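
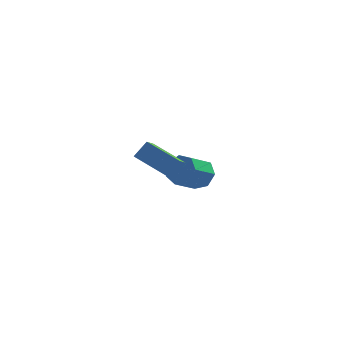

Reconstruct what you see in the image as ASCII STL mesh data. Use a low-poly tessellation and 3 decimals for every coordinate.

solid 
facet normal -0.798 0.475 0.373
outer loop
vertex -2.968 -2.796 3.626
vertex -2.319 -2.371 4.474
vertex -2.684 -1.726 2.871
endloop
endfacet
facet normal -0.565 -0.371 -0.738
outer loop
vertex -0.961 -2.749 2.066
vertex -2.968 -2.796 3.626
vertex -2.684 -1.726 2.871
endloop
endfacet
facet normal -0.798 0.474 0.372
outer loop
vertex -2.684 -1.726 2.871
vertex -2.319 -2.371 4.474
vertex -2.035 -1.3 3.72
endloop
endfacet
facet normal 0.212 0.799 -0.563
outer loop
vertex -2.035 -1.3 3.72
vertex -0.961 -2.749 2.066
vertex -2.684 -1.726 2.871
endloop
endfacet
facet normal -0.212 -0.799 0.563
outer loop
vertex -2.968 -2.796 3.626
vertex -0.596 -3.394 3.669
vertex -2.319 -2.371 4.474
endloop
endfacet
facet normal -0.565 -0.370 -0.738
outer loop
vertex -1.245 -3.82 2.82
vertex -2.968 -2.796 3.626
vertex -0.961 -2.749 2.066
endloop
endfacet
facet normal -0.212 -0.799 0.563
outer loop
vertex -1.245 -3.82 2.82
vertex -0.596 -3.394 3.669
vertex -2.968 -2.796 3.626
endloop
endfacet
facet normal 0.564 0.370 0.738
outer loop
vertex -2.319 -2.371 4.474
vertex -0.596 -3.394 3.669
vertex -2.035 -1.3 3.72
endloop
endfacet
facet normal 0.212 0.799 -0.563
outer loop
vertex -0.312 -2.324 2.914
vertex -0.961 -2.749 2.066
vertex -2.035 -1.3 3.72
endloop
endfacet
facet normal 0.565 0.370 0.737
outer loop
vertex -2.035 -1.3 3.72
vertex -0.596 -3.394 3.669
vertex -0.312 -2.324 2.914
endloop
endfacet
facet normal 0.798 -0.474 -0.373
outer loop
vertex -0.312 -2.324 2.914
vertex -1.245 -3.82 2.82
vertex -0.961 -2.749 2.066
endloop
endfacet
facet normal 0.798 -0.474 -0.372
outer loop
vertex -0.596 -3.394 3.669
vertex -1.245 -3.82 2.82
vertex -0.312 -2.324 2.914
endloop
endfacet
facet normal 0.590 0.593 -0.547
outer loop
vertex 1.126 3.866 -1.634
vertex 0.284 4.397 -1.966
vertex 0.882 4.58 -1.123
endloop
endfacet
facet normal 0.762 -0.184 0.621
outer loop
vertex 1.126 3.866 -1.634
vertex 0.882 4.58 -1.123
vertex 0.059 2.792 -0.642
endloop
endfacet
facet normal 0.762 -0.184 0.621
outer loop
vertex 0.059 2.792 -0.642
vertex 0.882 4.58 -1.123
vertex -0.185 3.506 -0.131
endloop
endfacet
facet normal -0.590 -0.594 0.548
outer loop
vertex 0.059 2.792 -0.642
vertex -0.185 3.506 -0.131
vertex -0.784 3.323 -0.974
endloop
endfacet
facet normal 0.590 0.594 -0.547
outer loop
vertex 0.882 4.58 -1.123
vertex 0.284 4.397 -1.966
vertex 0.187 5.156 -1.247
endloop
endfacet
facet normal 0.266 0.498 0.825
outer loop
vertex 0.882 4.58 -1.123
vertex 0.187 5.156 -1.247
vertex -0.185 3.506 -0.131
endloop
endfacet
facet normal 0.266 0.498 0.825
outer loop
vertex -0.185 3.506 -0.131
vertex 0.187 5.156 -1.247
vertex -0.88 4.082 -0.255
endloop
endfacet
facet normal -0.590 -0.594 0.548
outer loop
vertex -0.185 3.506 -0.131
vertex -0.88 4.082 -0.255
vertex -0.784 3.323 -0.974
endloop
endfacet
facet normal 0.590 0.594 -0.547
outer loop
vertex 0.187 5.156 -1.247
vertex 0.284 4.397 -1.966
vertex -0.435 5.161 -1.912
endloop
endfacet
facet normal -0.430 0.805 0.409
outer loop
vertex 0.187 5.156 -1.247
vertex -0.435 5.161 -1.912
vertex -0.88 4.082 -0.255
endloop
endfacet
facet normal -0.431 0.805 0.408
outer loop
vertex -0.88 4.082 -0.255
vertex -0.435 5.161 -1.912
vertex -1.502 4.087 -0.921
endloop
endfacet
facet normal -0.591 -0.593 0.547
outer loop
vertex -0.88 4.082 -0.255
vertex -1.502 4.087 -0.921
vertex -0.784 3.323 -0.974
endloop
endfacet
facet normal 0.590 0.594 -0.548
outer loop
vertex -0.435 5.161 -1.912
vertex 0.284 4.397 -1.966
vertex -0.516 4.59 -2.618
endloop
endfacet
facet normal -0.803 0.505 -0.317
outer loop
vertex -0.435 5.161 -1.912
vertex -0.516 4.59 -2.618
vertex -1.502 4.087 -0.921
endloop
endfacet
facet normal -0.803 0.506 -0.316
outer loop
vertex -1.502 4.087 -0.921
vertex -0.516 4.59 -2.618
vertex -1.584 3.516 -1.626
endloop
endfacet
facet normal -0.590 -0.593 0.549
outer loop
vertex -1.502 4.087 -0.921
vertex -1.584 3.516 -1.626
vertex -0.784 3.323 -0.974
endloop
endfacet
facet normal 0.590 0.594 -0.548
outer loop
vertex -0.516 4.59 -2.618
vertex 0.284 4.397 -1.966
vertex 0.005 3.874 -2.833
endloop
endfacet
facet normal -0.570 -0.174 -0.803
outer loop
vertex -0.516 4.59 -2.618
vertex 0.005 3.874 -2.833
vertex -1.584 3.516 -1.626
endloop
endfacet
facet normal -0.570 -0.174 -0.803
outer loop
vertex -1.584 3.516 -1.626
vertex 0.005 3.874 -2.833
vertex -1.063 2.8 -1.841
endloop
endfacet
facet normal -0.590 -0.594 0.548
outer loop
vertex -1.584 3.516 -1.626
vertex -1.063 2.8 -1.841
vertex -0.784 3.323 -0.974
endloop
endfacet
facet normal 0.590 0.593 -0.548
outer loop
vertex 0.005 3.874 -2.833
vertex 0.284 4.397 -1.966
vertex 0.736 3.552 -2.394
endloop
endfacet
facet normal 0.092 -0.724 -0.684
outer loop
vertex 0.005 3.874 -2.833
vertex 0.736 3.552 -2.394
vertex -1.063 2.8 -1.841
endloop
endfacet
facet normal 0.092 -0.723 -0.685
outer loop
vertex -1.063 2.8 -1.841
vertex 0.736 3.552 -2.394
vertex -0.331 2.478 -1.403
endloop
endfacet
facet normal -0.589 -0.594 0.548
outer loop
vertex -1.063 2.8 -1.841
vertex -0.331 2.478 -1.403
vertex -0.784 3.323 -0.974
endloop
endfacet
facet normal 0.590 0.593 -0.548
outer loop
vertex 0.736 3.552 -2.394
vertex 0.284 4.397 -1.966
vertex 1.126 3.866 -1.634
endloop
endfacet
facet normal 0.685 -0.727 -0.051
outer loop
vertex 0.736 3.552 -2.394
vertex 1.126 3.866 -1.634
vertex -0.331 2.478 -1.403
endloop
endfacet
facet normal 0.685 -0.727 -0.051
outer loop
vertex -0.331 2.478 -1.403
vertex 1.126 3.866 -1.634
vertex 0.059 2.792 -0.642
endloop
endfacet
facet normal -0.590 -0.594 0.547
outer loop
vertex -0.331 2.478 -1.403
vertex 0.059 2.792 -0.642
vertex -0.784 3.323 -0.974
endloop
endfacet

endsolid


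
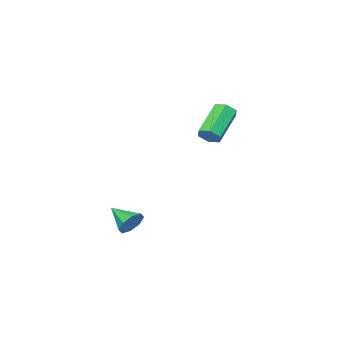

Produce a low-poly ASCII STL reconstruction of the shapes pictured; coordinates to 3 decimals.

solid 
facet normal 0.767 0.246 -0.592
outer loop
vertex -2.219 -2.621 3.246
vertex -2.5 -2.961 2.741
vertex -2.641 -2.312 2.828
endloop
endfacet
facet normal 0.120 0.852 0.509
outer loop
vertex -2.219 -2.621 3.246
vertex -2.641 -2.312 2.828
vertex -3.9 -3.159 4.543
endloop
endfacet
facet normal 0.120 0.852 0.509
outer loop
vertex -3.9 -3.159 4.543
vertex -2.641 -2.312 2.828
vertex -4.321 -2.85 4.125
endloop
endfacet
facet normal -0.768 -0.245 0.592
outer loop
vertex -3.9 -3.159 4.543
vertex -4.321 -2.85 4.125
vertex -4.18 -3.499 4.039
endloop
endfacet
facet normal 0.767 0.246 -0.592
outer loop
vertex -2.641 -2.312 2.828
vertex -2.5 -2.961 2.741
vertex -2.922 -2.651 2.323
endloop
endfacet
facet normal -0.485 0.827 -0.285
outer loop
vertex -2.641 -2.312 2.828
vertex -2.922 -2.651 2.323
vertex -4.321 -2.85 4.125
endloop
endfacet
facet normal -0.485 0.827 -0.285
outer loop
vertex -4.321 -2.85 4.125
vertex -2.922 -2.651 2.323
vertex -4.602 -3.189 3.62
endloop
endfacet
facet normal -0.768 -0.245 0.592
outer loop
vertex -4.321 -2.85 4.125
vertex -4.602 -3.189 3.62
vertex -4.18 -3.499 4.039
endloop
endfacet
facet normal 0.767 0.246 -0.592
outer loop
vertex -2.922 -2.651 2.323
vertex -2.5 -2.961 2.741
vertex -2.78 -3.301 2.237
endloop
endfacet
facet normal -0.605 -0.027 -0.795
outer loop
vertex -2.922 -2.651 2.323
vertex -2.78 -3.301 2.237
vertex -4.602 -3.189 3.62
endloop
endfacet
facet normal -0.605 -0.026 -0.795
outer loop
vertex -4.602 -3.189 3.62
vertex -2.78 -3.301 2.237
vertex -4.461 -3.839 3.534
endloop
endfacet
facet normal -0.768 -0.245 0.592
outer loop
vertex -4.602 -3.189 3.62
vertex -4.461 -3.839 3.534
vertex -4.18 -3.499 4.039
endloop
endfacet
facet normal 0.768 0.245 -0.592
outer loop
vertex -2.78 -3.301 2.237
vertex -2.5 -2.961 2.741
vertex -2.359 -3.61 2.655
endloop
endfacet
facet normal -0.120 -0.852 -0.509
outer loop
vertex -2.78 -3.301 2.237
vertex -2.359 -3.61 2.655
vertex -4.461 -3.839 3.534
endloop
endfacet
facet normal -0.120 -0.852 -0.509
outer loop
vertex -4.461 -3.839 3.534
vertex -2.359 -3.61 2.655
vertex -4.039 -4.148 3.952
endloop
endfacet
facet normal -0.767 -0.246 0.592
outer loop
vertex -4.461 -3.839 3.534
vertex -4.039 -4.148 3.952
vertex -4.18 -3.499 4.039
endloop
endfacet
facet normal 0.768 0.245 -0.592
outer loop
vertex -2.359 -3.61 2.655
vertex -2.5 -2.961 2.741
vertex -2.078 -3.271 3.16
endloop
endfacet
facet normal 0.485 -0.827 0.285
outer loop
vertex -2.359 -3.61 2.655
vertex -2.078 -3.271 3.16
vertex -4.039 -4.148 3.952
endloop
endfacet
facet normal 0.485 -0.827 0.285
outer loop
vertex -4.039 -4.148 3.952
vertex -2.078 -3.271 3.16
vertex -3.758 -3.809 4.457
endloop
endfacet
facet normal -0.767 -0.246 0.592
outer loop
vertex -4.039 -4.148 3.952
vertex -3.758 -3.809 4.457
vertex -4.18 -3.499 4.039
endloop
endfacet
facet normal 0.768 0.245 -0.592
outer loop
vertex -2.078 -3.271 3.16
vertex -2.5 -2.961 2.741
vertex -2.219 -2.621 3.246
endloop
endfacet
facet normal 0.606 0.026 0.795
outer loop
vertex -2.078 -3.271 3.16
vertex -2.219 -2.621 3.246
vertex -3.758 -3.809 4.457
endloop
endfacet
facet normal 0.605 0.027 0.796
outer loop
vertex -3.758 -3.809 4.457
vertex -2.219 -2.621 3.246
vertex -3.9 -3.159 4.543
endloop
endfacet
facet normal -0.767 -0.246 0.592
outer loop
vertex -3.758 -3.809 4.457
vertex -3.9 -3.159 4.543
vertex -4.18 -3.499 4.039
endloop
endfacet
facet normal -0.061 0.889 -0.453
outer loop
vertex 3.218 -3.132 -2.355
vertex 2.874 -2.828 -1.712
vertex 3.619 -2.905 -1.963
endloop
endfacet
facet normal 0.698 -0.622 -0.355
outer loop
vertex 3.218 -3.132 -2.355
vertex 3.619 -2.905 -1.963
vertex 2.966 -4.172 -1.028
endloop
endfacet
facet normal -0.061 0.889 -0.453
outer loop
vertex 3.619 -2.905 -1.963
vertex 2.874 -2.828 -1.712
vertex 3.583 -2.633 -1.424
endloop
endfacet
facet normal 0.924 -0.314 0.220
outer loop
vertex 3.619 -2.905 -1.963
vertex 3.583 -2.633 -1.424
vertex 2.966 -4.172 -1.028
endloop
endfacet
facet normal -0.061 0.890 -0.451
outer loop
vertex 3.583 -2.633 -1.424
vertex 2.874 -2.828 -1.712
vertex 3.132 -2.476 -1.053
endloop
endfacet
facet normal 0.624 -0.050 0.780
outer loop
vertex 3.583 -2.633 -1.424
vertex 3.132 -2.476 -1.053
vertex 2.966 -4.172 -1.028
endloop
endfacet
facet normal -0.060 0.890 -0.452
outer loop
vertex 3.132 -2.476 -1.053
vertex 2.874 -2.828 -1.712
vertex 2.529 -2.525 -1.069
endloop
endfacet
facet normal -0.028 0.017 0.999
outer loop
vertex 3.132 -2.476 -1.053
vertex 2.529 -2.525 -1.069
vertex 2.966 -4.172 -1.028
endloop
endfacet
facet normal -0.062 0.890 -0.453
outer loop
vertex 2.529 -2.525 -1.069
vertex 2.874 -2.828 -1.712
vertex 2.129 -2.752 -1.46
endloop
endfacet
facet normal -0.645 -0.153 0.749
outer loop
vertex 2.529 -2.525 -1.069
vertex 2.129 -2.752 -1.46
vertex 2.966 -4.172 -1.028
endloop
endfacet
facet normal -0.062 0.890 -0.452
outer loop
vertex 2.129 -2.752 -1.46
vertex 2.874 -2.828 -1.712
vertex 2.164 -3.023 -1.999
endloop
endfacet
facet normal -0.871 -0.460 0.175
outer loop
vertex 2.129 -2.752 -1.46
vertex 2.164 -3.023 -1.999
vertex 2.966 -4.172 -1.028
endloop
endfacet
facet normal -0.061 0.889 -0.453
outer loop
vertex 2.164 -3.023 -1.999
vertex 2.874 -2.828 -1.712
vertex 2.616 -3.181 -2.37
endloop
endfacet
facet normal -0.570 -0.725 -0.386
outer loop
vertex 2.164 -3.023 -1.999
vertex 2.616 -3.181 -2.37
vertex 2.966 -4.172 -1.028
endloop
endfacet
facet normal -0.061 0.889 -0.453
outer loop
vertex 2.616 -3.181 -2.37
vertex 2.874 -2.828 -1.712
vertex 3.218 -3.132 -2.355
endloop
endfacet
facet normal 0.080 -0.792 -0.605
outer loop
vertex 2.616 -3.181 -2.37
vertex 3.218 -3.132 -2.355
vertex 2.966 -4.172 -1.028
endloop
endfacet

endsolid


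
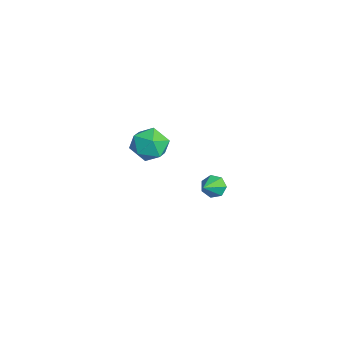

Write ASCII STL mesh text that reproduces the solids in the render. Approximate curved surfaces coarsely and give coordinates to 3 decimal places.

solid 
facet normal -0.685 0.523 -0.507
outer loop
vertex 3.522 1.046 -1.815
vertex 3.238 1.251 -1.22
vertex 3.739 1.554 -1.584
endloop
endfacet
facet normal 0.858 -0.142 -0.494
outer loop
vertex 3.522 1.046 -1.815
vertex 3.739 1.554 -1.584
vertex 4.182 0.529 -0.52
endloop
endfacet
facet normal -0.685 0.522 -0.509
outer loop
vertex 3.739 1.554 -1.584
vertex 3.238 1.251 -1.22
vertex 3.578 1.834 -1.08
endloop
endfacet
facet normal 0.899 0.436 0.045
outer loop
vertex 3.739 1.554 -1.584
vertex 3.578 1.834 -1.08
vertex 4.182 0.529 -0.52
endloop
endfacet
facet normal -0.686 0.522 -0.507
outer loop
vertex 3.578 1.834 -1.08
vertex 3.238 1.251 -1.22
vertex 3.161 1.674 -0.681
endloop
endfacet
facet normal 0.476 0.523 0.707
outer loop
vertex 3.578 1.834 -1.08
vertex 3.161 1.674 -0.681
vertex 4.182 0.529 -0.52
endloop
endfacet
facet normal -0.684 0.523 -0.508
outer loop
vertex 3.161 1.674 -0.681
vertex 3.238 1.251 -1.22
vertex 2.801 1.196 -0.689
endloop
endfacet
facet normal -0.095 0.055 0.994
outer loop
vertex 3.161 1.674 -0.681
vertex 2.801 1.196 -0.689
vertex 4.182 0.529 -0.52
endloop
endfacet
facet normal -0.684 0.522 -0.509
outer loop
vertex 2.801 1.196 -0.689
vertex 3.238 1.251 -1.22
vertex 2.77 0.758 -1.097
endloop
endfacet
facet normal -0.382 -0.615 0.690
outer loop
vertex 2.801 1.196 -0.689
vertex 2.77 0.758 -1.097
vertex 4.182 0.529 -0.52
endloop
endfacet
facet normal -0.685 0.523 -0.508
outer loop
vertex 2.77 0.758 -1.097
vertex 3.238 1.251 -1.22
vertex 3.091 0.692 -1.598
endloop
endfacet
facet normal -0.169 -0.985 0.022
outer loop
vertex 2.77 0.758 -1.097
vertex 3.091 0.692 -1.598
vertex 4.182 0.529 -0.52
endloop
endfacet
facet normal -0.685 0.523 -0.507
outer loop
vertex 3.091 0.692 -1.598
vertex 3.238 1.251 -1.22
vertex 3.522 1.046 -1.815
endloop
endfacet
facet normal 0.382 -0.774 -0.504
outer loop
vertex 3.091 0.692 -1.598
vertex 3.522 1.046 -1.815
vertex 4.182 0.529 -0.52
endloop
endfacet
facet normal -0.810 0.258 0.526
outer loop
vertex -4.085 0.006 -2.359
vertex -4.28 -1.127 -2.103
vertex -3.609 -0.47 -1.393
endloop
endfacet
facet normal -0.321 0.777 0.541
outer loop
vertex -4.085 0.006 -2.359
vertex -3.609 -0.47 -1.393
vertex -2.973 0.26 -2.064
endloop
endfacet
facet normal -0.187 0.973 -0.133
outer loop
vertex -4.085 0.006 -2.359
vertex -2.973 0.26 -2.064
vertex -3.251 0.053 -3.19
endloop
endfacet
facet normal -0.593 0.576 -0.563
outer loop
vertex -4.085 0.006 -2.359
vertex -3.251 0.053 -3.19
vertex -4.059 -0.803 -3.214
endloop
endfacet
facet normal -0.979 0.133 -0.156
outer loop
vertex -4.085 0.006 -2.359
vertex -4.059 -0.803 -3.214
vertex -4.28 -1.127 -2.103
endloop
endfacet
facet normal 0.279 0.506 0.816
outer loop
vertex -2.973 0.26 -2.064
vertex -3.609 -0.47 -1.393
vertex -2.481 -0.717 -1.626
endloop
endfacet
facet normal -0.512 -0.333 0.792
outer loop
vertex -3.609 -0.47 -1.393
vertex -4.28 -1.127 -2.103
vertex -3.289 -1.573 -1.65
endloop
endfacet
facet normal -0.785 -0.535 -0.312
outer loop
vertex -4.28 -1.127 -2.103
vertex -4.059 -0.803 -3.214
vertex -3.567 -1.78 -2.776
endloop
endfacet
facet normal -0.161 0.179 -0.970
outer loop
vertex -4.059 -0.803 -3.214
vertex -3.251 0.053 -3.19
vertex -2.931 -1.05 -3.447
endloop
endfacet
facet normal 0.496 0.824 -0.274
outer loop
vertex -3.251 0.053 -3.19
vertex -2.973 0.26 -2.064
vertex -2.26 -0.393 -2.737
endloop
endfacet
facet normal 0.593 -0.576 0.563
outer loop
vertex -2.455 -1.526 -2.481
vertex -2.481 -0.717 -1.626
vertex -3.289 -1.573 -1.65
endloop
endfacet
facet normal 0.187 -0.973 0.133
outer loop
vertex -2.455 -1.526 -2.481
vertex -3.289 -1.573 -1.65
vertex -3.567 -1.78 -2.776
endloop
endfacet
facet normal 0.321 -0.777 -0.541
outer loop
vertex -2.455 -1.526 -2.481
vertex -3.567 -1.78 -2.776
vertex -2.931 -1.05 -3.447
endloop
endfacet
facet normal 0.810 -0.258 -0.526
outer loop
vertex -2.455 -1.526 -2.481
vertex -2.931 -1.05 -3.447
vertex -2.26 -0.393 -2.737
endloop
endfacet
facet normal 0.979 -0.133 0.156
outer loop
vertex -2.455 -1.526 -2.481
vertex -2.26 -0.393 -2.737
vertex -2.481 -0.717 -1.626
endloop
endfacet
facet normal 0.161 -0.179 0.970
outer loop
vertex -3.289 -1.573 -1.65
vertex -2.481 -0.717 -1.626
vertex -3.609 -0.47 -1.393
endloop
endfacet
facet normal -0.496 -0.824 0.274
outer loop
vertex -3.567 -1.78 -2.776
vertex -3.289 -1.573 -1.65
vertex -4.28 -1.127 -2.103
endloop
endfacet
facet normal -0.279 -0.506 -0.816
outer loop
vertex -2.931 -1.05 -3.447
vertex -3.567 -1.78 -2.776
vertex -4.059 -0.803 -3.214
endloop
endfacet
facet normal 0.512 0.333 -0.792
outer loop
vertex -2.26 -0.393 -2.737
vertex -2.931 -1.05 -3.447
vertex -3.251 0.053 -3.19
endloop
endfacet
facet normal 0.785 0.535 0.312
outer loop
vertex -2.481 -0.717 -1.626
vertex -2.26 -0.393 -2.737
vertex -2.973 0.26 -2.064
endloop
endfacet

endsolid


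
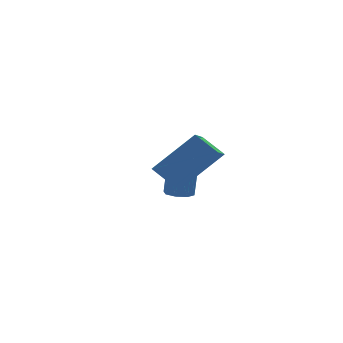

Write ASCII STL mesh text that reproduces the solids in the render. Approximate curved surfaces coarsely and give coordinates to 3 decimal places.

solid 
facet normal -0.709 0.054 -0.703
outer loop
vertex -1.531 -2.441 1.084
vertex -0.93 -1.338 0.563
vertex -0.92 -3.087 0.419
endloop
endfacet
facet normal -0.441 -0.812 0.383
outer loop
vertex 0.59 -3.202 1.917
vertex -1.531 -2.441 1.084
vertex -0.92 -3.087 0.419
endloop
endfacet
facet normal -0.709 0.054 -0.703
outer loop
vertex -0.92 -3.087 0.419
vertex -0.93 -1.338 0.563
vertex -0.319 -1.984 -0.102
endloop
endfacet
facet normal 0.550 -0.582 -0.599
outer loop
vertex -0.319 -1.984 -0.102
vertex 0.59 -3.202 1.917
vertex -0.92 -3.087 0.419
endloop
endfacet
facet normal -0.550 0.582 0.599
outer loop
vertex -1.531 -2.441 1.084
vertex 0.58 -1.453 2.061
vertex -0.93 -1.338 0.563
endloop
endfacet
facet normal -0.441 -0.812 0.383
outer loop
vertex -0.021 -2.556 2.582
vertex -1.531 -2.441 1.084
vertex 0.59 -3.202 1.917
endloop
endfacet
facet normal -0.550 0.582 0.599
outer loop
vertex -0.021 -2.556 2.582
vertex 0.58 -1.453 2.061
vertex -1.531 -2.441 1.084
endloop
endfacet
facet normal 0.441 0.812 -0.383
outer loop
vertex -0.93 -1.338 0.563
vertex 0.58 -1.453 2.061
vertex -0.319 -1.984 -0.102
endloop
endfacet
facet normal 0.550 -0.582 -0.599
outer loop
vertex 1.191 -2.099 1.396
vertex 0.59 -3.202 1.917
vertex -0.319 -1.984 -0.102
endloop
endfacet
facet normal 0.441 0.812 -0.383
outer loop
vertex -0.319 -1.984 -0.102
vertex 0.58 -1.453 2.061
vertex 1.191 -2.099 1.396
endloop
endfacet
facet normal 0.709 -0.054 0.703
outer loop
vertex 1.191 -2.099 1.396
vertex -0.021 -2.556 2.582
vertex 0.59 -3.202 1.917
endloop
endfacet
facet normal 0.709 -0.054 0.703
outer loop
vertex 0.58 -1.453 2.061
vertex -0.021 -2.556 2.582
vertex 1.191 -2.099 1.396
endloop
endfacet
facet normal -0.113 -0.037 -0.993
outer loop
vertex 1.335 2.34 -2.07
vertex 0.774 2.174 -2.0
vertex 1.052 2.691 -2.051
endloop
endfacet
facet normal 0.771 0.627 -0.111
outer loop
vertex 1.335 2.34 -2.07
vertex 1.052 2.691 -2.051
vertex 1.488 2.393 -0.709
endloop
endfacet
facet normal 0.771 0.627 -0.111
outer loop
vertex 1.488 2.393 -0.709
vertex 1.052 2.691 -2.051
vertex 1.205 2.744 -0.691
endloop
endfacet
facet normal 0.111 0.038 0.993
outer loop
vertex 1.488 2.393 -0.709
vertex 1.205 2.744 -0.691
vertex 0.926 2.226 -0.64
endloop
endfacet
facet normal -0.111 -0.038 -0.993
outer loop
vertex 1.052 2.691 -2.051
vertex 0.774 2.174 -2.0
vertex 0.606 2.739 -2.003
endloop
endfacet
facet normal 0.102 0.994 -0.050
outer loop
vertex 1.052 2.691 -2.051
vertex 0.606 2.739 -2.003
vertex 1.205 2.744 -0.691
endloop
endfacet
facet normal 0.101 0.994 -0.050
outer loop
vertex 1.205 2.744 -0.691
vertex 0.606 2.739 -2.003
vertex 0.758 2.792 -0.643
endloop
endfacet
facet normal 0.111 0.038 0.993
outer loop
vertex 1.205 2.744 -0.691
vertex 0.758 2.792 -0.643
vertex 0.926 2.226 -0.64
endloop
endfacet
facet normal -0.111 -0.038 -0.993
outer loop
vertex 0.606 2.739 -2.003
vertex 0.774 2.174 -2.0
vertex 0.258 2.456 -1.953
endloop
endfacet
facet normal -0.627 0.778 0.040
outer loop
vertex 0.606 2.739 -2.003
vertex 0.258 2.456 -1.953
vertex 0.758 2.792 -0.643
endloop
endfacet
facet normal -0.628 0.777 0.041
outer loop
vertex 0.758 2.792 -0.643
vertex 0.258 2.456 -1.953
vertex 0.41 2.508 -0.593
endloop
endfacet
facet normal 0.111 0.038 0.993
outer loop
vertex 0.758 2.792 -0.643
vertex 0.41 2.508 -0.593
vertex 0.926 2.226 -0.64
endloop
endfacet
facet normal -0.111 -0.037 -0.993
outer loop
vertex 0.258 2.456 -1.953
vertex 0.774 2.174 -2.0
vertex 0.212 2.007 -1.931
endloop
endfacet
facet normal -0.989 0.106 0.106
outer loop
vertex 0.258 2.456 -1.953
vertex 0.212 2.007 -1.931
vertex 0.41 2.508 -0.593
endloop
endfacet
facet normal -0.989 0.105 0.107
outer loop
vertex 0.41 2.508 -0.593
vertex 0.212 2.007 -1.931
vertex 0.365 2.06 -0.57
endloop
endfacet
facet normal 0.112 0.040 0.993
outer loop
vertex 0.41 2.508 -0.593
vertex 0.365 2.06 -0.57
vertex 0.926 2.226 -0.64
endloop
endfacet
facet normal -0.111 -0.038 -0.993
outer loop
vertex 0.212 2.007 -1.931
vertex 0.774 2.174 -2.0
vertex 0.495 1.656 -1.949
endloop
endfacet
facet normal -0.771 -0.627 0.111
outer loop
vertex 0.212 2.007 -1.931
vertex 0.495 1.656 -1.949
vertex 0.365 2.06 -0.57
endloop
endfacet
facet normal -0.771 -0.627 0.111
outer loop
vertex 0.365 2.06 -0.57
vertex 0.495 1.656 -1.949
vertex 0.648 1.709 -0.589
endloop
endfacet
facet normal 0.113 0.037 0.993
outer loop
vertex 0.365 2.06 -0.57
vertex 0.648 1.709 -0.589
vertex 0.926 2.226 -0.64
endloop
endfacet
facet normal -0.111 -0.038 -0.993
outer loop
vertex 0.495 1.656 -1.949
vertex 0.774 2.174 -2.0
vertex 0.942 1.608 -1.997
endloop
endfacet
facet normal -0.101 -0.994 0.050
outer loop
vertex 0.495 1.656 -1.949
vertex 0.942 1.608 -1.997
vertex 0.648 1.709 -0.589
endloop
endfacet
facet normal -0.102 -0.994 0.050
outer loop
vertex 0.648 1.709 -0.589
vertex 0.942 1.608 -1.997
vertex 1.094 1.661 -0.637
endloop
endfacet
facet normal 0.111 0.038 0.993
outer loop
vertex 0.648 1.709 -0.589
vertex 1.094 1.661 -0.637
vertex 0.926 2.226 -0.64
endloop
endfacet
facet normal -0.111 -0.038 -0.993
outer loop
vertex 0.942 1.608 -1.997
vertex 0.774 2.174 -2.0
vertex 1.29 1.892 -2.047
endloop
endfacet
facet normal 0.628 -0.777 -0.040
outer loop
vertex 0.942 1.608 -1.997
vertex 1.29 1.892 -2.047
vertex 1.094 1.661 -0.637
endloop
endfacet
facet normal 0.627 -0.778 -0.040
outer loop
vertex 1.094 1.661 -0.637
vertex 1.29 1.892 -2.047
vertex 1.442 1.944 -0.687
endloop
endfacet
facet normal 0.111 0.038 0.993
outer loop
vertex 1.094 1.661 -0.637
vertex 1.442 1.944 -0.687
vertex 0.926 2.226 -0.64
endloop
endfacet
facet normal -0.112 -0.040 -0.993
outer loop
vertex 1.29 1.892 -2.047
vertex 0.774 2.174 -2.0
vertex 1.335 2.34 -2.07
endloop
endfacet
facet normal 0.989 -0.105 -0.107
outer loop
vertex 1.29 1.892 -2.047
vertex 1.335 2.34 -2.07
vertex 1.442 1.944 -0.687
endloop
endfacet
facet normal 0.989 -0.107 -0.107
outer loop
vertex 1.442 1.944 -0.687
vertex 1.335 2.34 -2.07
vertex 1.488 2.393 -0.709
endloop
endfacet
facet normal 0.111 0.037 0.993
outer loop
vertex 1.442 1.944 -0.687
vertex 1.488 2.393 -0.709
vertex 0.926 2.226 -0.64
endloop
endfacet

endsolid


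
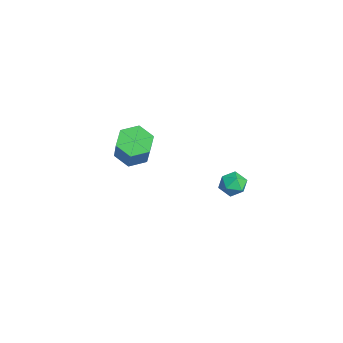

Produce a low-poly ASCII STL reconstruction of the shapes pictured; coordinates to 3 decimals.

solid 
facet normal -0.592 0.081 -0.802
outer loop
vertex -1.464 -3.362 0.704
vertex -2.061 -3.034 1.178
vertex -1.502 -2.541 0.815
endloop
endfacet
facet normal 0.805 0.116 -0.582
outer loop
vertex -1.464 -3.362 0.704
vertex -1.502 -2.541 0.815
vertex -0.221 -3.533 2.388
endloop
endfacet
facet normal 0.805 0.116 -0.582
outer loop
vertex -0.221 -3.533 2.388
vertex -1.502 -2.541 0.815
vertex -0.259 -2.712 2.499
endloop
endfacet
facet normal 0.592 -0.081 0.802
outer loop
vertex -0.221 -3.533 2.388
vertex -0.259 -2.712 2.499
vertex -0.819 -3.206 2.862
endloop
endfacet
facet normal -0.592 0.081 -0.802
outer loop
vertex -1.502 -2.541 0.815
vertex -2.061 -3.034 1.178
vertex -2.099 -2.213 1.289
endloop
endfacet
facet normal 0.363 0.915 -0.175
outer loop
vertex -1.502 -2.541 0.815
vertex -2.099 -2.213 1.289
vertex -0.259 -2.712 2.499
endloop
endfacet
facet normal 0.363 0.915 -0.175
outer loop
vertex -0.259 -2.712 2.499
vertex -2.099 -2.213 1.289
vertex -0.856 -2.384 2.973
endloop
endfacet
facet normal 0.592 -0.082 0.802
outer loop
vertex -0.259 -2.712 2.499
vertex -0.856 -2.384 2.973
vertex -0.819 -3.206 2.862
endloop
endfacet
facet normal -0.592 0.081 -0.802
outer loop
vertex -2.099 -2.213 1.289
vertex -2.061 -3.034 1.178
vertex -2.659 -2.707 1.652
endloop
endfacet
facet normal -0.441 0.800 0.407
outer loop
vertex -2.099 -2.213 1.289
vertex -2.659 -2.707 1.652
vertex -0.856 -2.384 2.973
endloop
endfacet
facet normal -0.441 0.800 0.407
outer loop
vertex -0.856 -2.384 2.973
vertex -2.659 -2.707 1.652
vertex -1.416 -2.878 3.336
endloop
endfacet
facet normal 0.592 -0.082 0.802
outer loop
vertex -0.856 -2.384 2.973
vertex -1.416 -2.878 3.336
vertex -0.819 -3.206 2.862
endloop
endfacet
facet normal -0.592 0.081 -0.802
outer loop
vertex -2.659 -2.707 1.652
vertex -2.061 -3.034 1.178
vertex -2.621 -3.528 1.541
endloop
endfacet
facet normal -0.805 -0.116 0.582
outer loop
vertex -2.659 -2.707 1.652
vertex -2.621 -3.528 1.541
vertex -1.416 -2.878 3.336
endloop
endfacet
facet normal -0.805 -0.116 0.582
outer loop
vertex -1.416 -2.878 3.336
vertex -2.621 -3.528 1.541
vertex -1.378 -3.699 3.225
endloop
endfacet
facet normal 0.592 -0.081 0.802
outer loop
vertex -1.416 -2.878 3.336
vertex -1.378 -3.699 3.225
vertex -0.819 -3.206 2.862
endloop
endfacet
facet normal -0.592 0.082 -0.802
outer loop
vertex -2.621 -3.528 1.541
vertex -2.061 -3.034 1.178
vertex -2.024 -3.856 1.067
endloop
endfacet
facet normal -0.363 -0.915 0.175
outer loop
vertex -2.621 -3.528 1.541
vertex -2.024 -3.856 1.067
vertex -1.378 -3.699 3.225
endloop
endfacet
facet normal -0.363 -0.915 0.175
outer loop
vertex -1.378 -3.699 3.225
vertex -2.024 -3.856 1.067
vertex -0.781 -4.027 2.751
endloop
endfacet
facet normal 0.592 -0.081 0.802
outer loop
vertex -1.378 -3.699 3.225
vertex -0.781 -4.027 2.751
vertex -0.819 -3.206 2.862
endloop
endfacet
facet normal -0.592 0.082 -0.802
outer loop
vertex -2.024 -3.856 1.067
vertex -2.061 -3.034 1.178
vertex -1.464 -3.362 0.704
endloop
endfacet
facet normal 0.441 -0.800 -0.407
outer loop
vertex -2.024 -3.856 1.067
vertex -1.464 -3.362 0.704
vertex -0.781 -4.027 2.751
endloop
endfacet
facet normal 0.441 -0.800 -0.407
outer loop
vertex -0.781 -4.027 2.751
vertex -1.464 -3.362 0.704
vertex -0.221 -3.533 2.388
endloop
endfacet
facet normal 0.592 -0.081 0.802
outer loop
vertex -0.781 -4.027 2.751
vertex -0.221 -3.533 2.388
vertex -0.819 -3.206 2.862
endloop
endfacet
facet normal -0.145 0.948 -0.283
outer loop
vertex 3.838 0.175 2.708
vertex 3.256 0.166 2.977
vertex 3.765 0.347 3.322
endloop
endfacet
facet normal 0.547 0.821 -0.165
outer loop
vertex 3.838 0.175 2.708
vertex 3.765 0.347 3.322
vertex 4.262 -0.019 3.149
endloop
endfacet
facet normal 0.750 0.288 -0.595
outer loop
vertex 3.838 0.175 2.708
vertex 4.262 -0.019 3.149
vertex 4.06 -0.427 2.697
endloop
endfacet
facet normal 0.183 0.085 -0.979
outer loop
vertex 3.838 0.175 2.708
vertex 4.06 -0.427 2.697
vertex 3.438 -0.312 2.591
endloop
endfacet
facet normal -0.371 0.494 -0.786
outer loop
vertex 3.838 0.175 2.708
vertex 3.438 -0.312 2.591
vertex 3.256 0.166 2.977
endloop
endfacet
facet normal 0.618 0.599 0.509
outer loop
vertex 4.262 -0.019 3.149
vertex 3.765 0.347 3.322
vertex 3.942 -0.148 3.689
endloop
endfacet
facet normal -0.501 0.805 0.317
outer loop
vertex 3.765 0.347 3.322
vertex 3.256 0.166 2.977
vertex 3.32 -0.033 3.583
endloop
endfacet
facet normal -0.865 0.071 -0.496
outer loop
vertex 3.256 0.166 2.977
vertex 3.438 -0.312 2.591
vertex 3.118 -0.441 3.131
endloop
endfacet
facet normal 0.029 -0.589 -0.808
outer loop
vertex 3.438 -0.312 2.591
vertex 4.06 -0.427 2.697
vertex 3.615 -0.807 2.958
endloop
endfacet
facet normal 0.947 -0.262 -0.186
outer loop
vertex 4.06 -0.427 2.697
vertex 4.262 -0.019 3.149
vertex 4.124 -0.626 3.303
endloop
endfacet
facet normal -0.183 -0.085 0.979
outer loop
vertex 3.542 -0.635 3.572
vertex 3.942 -0.148 3.689
vertex 3.32 -0.033 3.583
endloop
endfacet
facet normal -0.750 -0.288 0.595
outer loop
vertex 3.542 -0.635 3.572
vertex 3.32 -0.033 3.583
vertex 3.118 -0.441 3.131
endloop
endfacet
facet normal -0.547 -0.821 0.165
outer loop
vertex 3.542 -0.635 3.572
vertex 3.118 -0.441 3.131
vertex 3.615 -0.807 2.958
endloop
endfacet
facet normal 0.145 -0.948 0.283
outer loop
vertex 3.542 -0.635 3.572
vertex 3.615 -0.807 2.958
vertex 4.124 -0.626 3.303
endloop
endfacet
facet normal 0.371 -0.494 0.786
outer loop
vertex 3.542 -0.635 3.572
vertex 4.124 -0.626 3.303
vertex 3.942 -0.148 3.689
endloop
endfacet
facet normal -0.029 0.589 0.808
outer loop
vertex 3.32 -0.033 3.583
vertex 3.942 -0.148 3.689
vertex 3.765 0.347 3.322
endloop
endfacet
facet normal -0.947 0.262 0.186
outer loop
vertex 3.118 -0.441 3.131
vertex 3.32 -0.033 3.583
vertex 3.256 0.166 2.977
endloop
endfacet
facet normal -0.618 -0.599 -0.509
outer loop
vertex 3.615 -0.807 2.958
vertex 3.118 -0.441 3.131
vertex 3.438 -0.312 2.591
endloop
endfacet
facet normal 0.501 -0.805 -0.317
outer loop
vertex 4.124 -0.626 3.303
vertex 3.615 -0.807 2.958
vertex 4.06 -0.427 2.697
endloop
endfacet
facet normal 0.865 -0.071 0.496
outer loop
vertex 3.942 -0.148 3.689
vertex 4.124 -0.626 3.303
vertex 4.262 -0.019 3.149
endloop
endfacet

endsolid


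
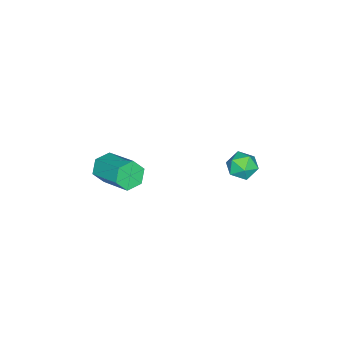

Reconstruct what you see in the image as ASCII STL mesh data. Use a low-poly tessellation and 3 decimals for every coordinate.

solid 
facet normal -0.904 0.092 -0.417
outer loop
vertex -2.526 2.346 -3.576
vertex -2.684 1.738 -3.367
vertex -2.808 2.263 -2.983
endloop
endfacet
facet normal -0.654 0.727 -0.209
outer loop
vertex -2.526 2.346 -3.576
vertex -2.808 2.263 -2.983
vertex -2.308 2.692 -3.055
endloop
endfacet
facet normal -0.034 0.839 -0.543
outer loop
vertex -2.526 2.346 -3.576
vertex -2.308 2.692 -3.055
vertex -1.876 2.432 -3.484
endloop
endfacet
facet normal 0.099 0.274 -0.957
outer loop
vertex -2.526 2.346 -3.576
vertex -1.876 2.432 -3.484
vertex -2.108 1.842 -3.677
endloop
endfacet
facet normal -0.439 -0.188 -0.879
outer loop
vertex -2.526 2.346 -3.576
vertex -2.108 1.842 -3.677
vertex -2.684 1.738 -3.367
endloop
endfacet
facet normal -0.526 0.695 0.491
outer loop
vertex -2.308 2.692 -3.055
vertex -2.808 2.263 -2.983
vertex -2.332 2.298 -2.523
endloop
endfacet
facet normal -0.930 -0.334 0.156
outer loop
vertex -2.808 2.263 -2.983
vertex -2.684 1.738 -3.367
vertex -2.564 1.708 -2.716
endloop
endfacet
facet normal -0.176 -0.787 -0.591
outer loop
vertex -2.684 1.738 -3.367
vertex -2.108 1.842 -3.677
vertex -2.132 1.448 -3.145
endloop
endfacet
facet normal 0.696 -0.039 -0.717
outer loop
vertex -2.108 1.842 -3.677
vertex -1.876 2.432 -3.484
vertex -1.632 1.877 -3.217
endloop
endfacet
facet normal 0.480 0.876 -0.048
outer loop
vertex -1.876 2.432 -3.484
vertex -2.308 2.692 -3.055
vertex -1.756 2.402 -2.833
endloop
endfacet
facet normal -0.099 -0.274 0.957
outer loop
vertex -1.914 1.794 -2.624
vertex -2.332 2.298 -2.523
vertex -2.564 1.708 -2.716
endloop
endfacet
facet normal 0.034 -0.839 0.543
outer loop
vertex -1.914 1.794 -2.624
vertex -2.564 1.708 -2.716
vertex -2.132 1.448 -3.145
endloop
endfacet
facet normal 0.654 -0.727 0.209
outer loop
vertex -1.914 1.794 -2.624
vertex -2.132 1.448 -3.145
vertex -1.632 1.877 -3.217
endloop
endfacet
facet normal 0.904 -0.092 0.417
outer loop
vertex -1.914 1.794 -2.624
vertex -1.632 1.877 -3.217
vertex -1.756 2.402 -2.833
endloop
endfacet
facet normal 0.439 0.188 0.879
outer loop
vertex -1.914 1.794 -2.624
vertex -1.756 2.402 -2.833
vertex -2.332 2.298 -2.523
endloop
endfacet
facet normal -0.696 0.039 0.717
outer loop
vertex -2.564 1.708 -2.716
vertex -2.332 2.298 -2.523
vertex -2.808 2.263 -2.983
endloop
endfacet
facet normal -0.480 -0.876 0.048
outer loop
vertex -2.132 1.448 -3.145
vertex -2.564 1.708 -2.716
vertex -2.684 1.738 -3.367
endloop
endfacet
facet normal 0.526 -0.695 -0.491
outer loop
vertex -1.632 1.877 -3.217
vertex -2.132 1.448 -3.145
vertex -2.108 1.842 -3.677
endloop
endfacet
facet normal 0.930 0.334 -0.156
outer loop
vertex -1.756 2.402 -2.833
vertex -1.632 1.877 -3.217
vertex -1.876 2.432 -3.484
endloop
endfacet
facet normal 0.176 0.787 0.591
outer loop
vertex -2.332 2.298 -2.523
vertex -1.756 2.402 -2.833
vertex -2.308 2.692 -3.055
endloop
endfacet
facet normal -0.355 -0.836 -0.419
outer loop
vertex 2.4 -1.01 -1.404
vertex 2.039 -1.099 -0.921
vertex 1.837 -0.775 -1.396
endloop
endfacet
facet normal 0.150 0.391 -0.908
outer loop
vertex 2.4 -1.01 -1.404
vertex 1.837 -0.775 -1.396
vertex 2.943 0.268 -0.763
endloop
endfacet
facet normal 0.151 0.391 -0.908
outer loop
vertex 2.943 0.268 -0.763
vertex 1.837 -0.775 -1.396
vertex 2.38 0.504 -0.755
endloop
endfacet
facet normal 0.356 0.835 0.420
outer loop
vertex 2.943 0.268 -0.763
vertex 2.38 0.504 -0.755
vertex 2.581 0.179 -0.279
endloop
endfacet
facet normal -0.355 -0.836 -0.419
outer loop
vertex 1.837 -0.775 -1.396
vertex 2.039 -1.099 -0.921
vertex 1.476 -0.864 -0.913
endloop
endfacet
facet normal -0.723 0.529 -0.443
outer loop
vertex 1.837 -0.775 -1.396
vertex 1.476 -0.864 -0.913
vertex 2.38 0.504 -0.755
endloop
endfacet
facet normal -0.724 0.529 -0.442
outer loop
vertex 2.38 0.504 -0.755
vertex 1.476 -0.864 -0.913
vertex 2.019 0.414 -0.272
endloop
endfacet
facet normal 0.354 0.835 0.421
outer loop
vertex 2.38 0.504 -0.755
vertex 2.019 0.414 -0.272
vertex 2.581 0.179 -0.279
endloop
endfacet
facet normal -0.355 -0.836 -0.419
outer loop
vertex 1.476 -0.864 -0.913
vertex 2.039 -1.099 -0.921
vertex 1.677 -1.188 -0.437
endloop
endfacet
facet normal -0.875 0.139 0.464
outer loop
vertex 1.476 -0.864 -0.913
vertex 1.677 -1.188 -0.437
vertex 2.019 0.414 -0.272
endloop
endfacet
facet normal -0.875 0.139 0.464
outer loop
vertex 2.019 0.414 -0.272
vertex 1.677 -1.188 -0.437
vertex 2.22 0.09 0.204
endloop
endfacet
facet normal 0.355 0.836 0.419
outer loop
vertex 2.019 0.414 -0.272
vertex 2.22 0.09 0.204
vertex 2.581 0.179 -0.279
endloop
endfacet
facet normal -0.356 -0.835 -0.420
outer loop
vertex 1.677 -1.188 -0.437
vertex 2.039 -1.099 -0.921
vertex 2.24 -1.424 -0.445
endloop
endfacet
facet normal -0.151 -0.391 0.908
outer loop
vertex 1.677 -1.188 -0.437
vertex 2.24 -1.424 -0.445
vertex 2.22 0.09 0.204
endloop
endfacet
facet normal -0.150 -0.391 0.908
outer loop
vertex 2.22 0.09 0.204
vertex 2.24 -1.424 -0.445
vertex 2.783 -0.145 0.196
endloop
endfacet
facet normal 0.355 0.836 0.419
outer loop
vertex 2.22 0.09 0.204
vertex 2.783 -0.145 0.196
vertex 2.581 0.179 -0.279
endloop
endfacet
facet normal -0.354 -0.835 -0.421
outer loop
vertex 2.24 -1.424 -0.445
vertex 2.039 -1.099 -0.921
vertex 2.601 -1.334 -0.928
endloop
endfacet
facet normal 0.724 -0.529 0.443
outer loop
vertex 2.24 -1.424 -0.445
vertex 2.601 -1.334 -0.928
vertex 2.783 -0.145 0.196
endloop
endfacet
facet normal 0.723 -0.530 0.443
outer loop
vertex 2.783 -0.145 0.196
vertex 2.601 -1.334 -0.928
vertex 3.144 -0.056 -0.287
endloop
endfacet
facet normal 0.355 0.836 0.419
outer loop
vertex 2.783 -0.145 0.196
vertex 3.144 -0.056 -0.287
vertex 2.581 0.179 -0.279
endloop
endfacet
facet normal -0.355 -0.836 -0.419
outer loop
vertex 2.601 -1.334 -0.928
vertex 2.039 -1.099 -0.921
vertex 2.4 -1.01 -1.404
endloop
endfacet
facet normal 0.875 -0.139 -0.464
outer loop
vertex 2.601 -1.334 -0.928
vertex 2.4 -1.01 -1.404
vertex 3.144 -0.056 -0.287
endloop
endfacet
facet normal 0.875 -0.139 -0.464
outer loop
vertex 3.144 -0.056 -0.287
vertex 2.4 -1.01 -1.404
vertex 2.943 0.268 -0.763
endloop
endfacet
facet normal 0.355 0.836 0.419
outer loop
vertex 3.144 -0.056 -0.287
vertex 2.943 0.268 -0.763
vertex 2.581 0.179 -0.279
endloop
endfacet

endsolid


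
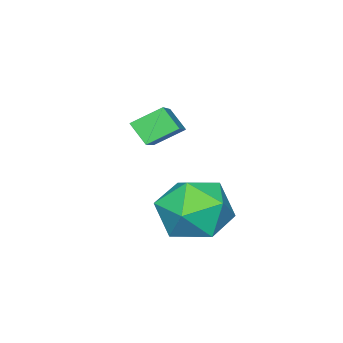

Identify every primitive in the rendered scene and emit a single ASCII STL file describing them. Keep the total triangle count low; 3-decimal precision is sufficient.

solid 
facet normal -0.748 -0.475 -0.463
outer loop
vertex -1.353 -0.334 1.355
vertex -1.332 0.242 0.73
vertex -0.657 -0.924 0.836
endloop
endfacet
facet normal -0.025 -0.677 0.736
outer loop
vertex 0.952 0.098 1.83
vertex -1.353 -0.334 1.355
vertex -0.657 -0.924 0.836
endloop
endfacet
facet normal -0.749 -0.475 -0.462
outer loop
vertex -0.657 -0.924 0.836
vertex -1.332 0.242 0.73
vertex -0.636 -0.349 0.21
endloop
endfacet
facet normal 0.663 -0.562 -0.494
outer loop
vertex -0.636 -0.349 0.21
vertex 0.952 0.098 1.83
vertex -0.657 -0.924 0.836
endloop
endfacet
facet normal -0.663 0.562 0.495
outer loop
vertex -1.353 -0.334 1.355
vertex 0.277 1.264 1.724
vertex -1.332 0.242 0.73
endloop
endfacet
facet normal -0.025 -0.677 0.736
outer loop
vertex 0.256 0.689 2.35
vertex -1.353 -0.334 1.355
vertex 0.952 0.098 1.83
endloop
endfacet
facet normal -0.663 0.562 0.494
outer loop
vertex 0.256 0.689 2.35
vertex 0.277 1.264 1.724
vertex -1.353 -0.334 1.355
endloop
endfacet
facet normal 0.025 0.677 -0.736
outer loop
vertex -1.332 0.242 0.73
vertex 0.277 1.264 1.724
vertex -0.636 -0.349 0.21
endloop
endfacet
facet normal 0.663 -0.561 -0.495
outer loop
vertex 0.973 0.674 1.205
vertex 0.952 0.098 1.83
vertex -0.636 -0.349 0.21
endloop
endfacet
facet normal 0.025 0.677 -0.736
outer loop
vertex -0.636 -0.349 0.21
vertex 0.277 1.264 1.724
vertex 0.973 0.674 1.205
endloop
endfacet
facet normal 0.749 0.475 0.463
outer loop
vertex 0.973 0.674 1.205
vertex 0.256 0.689 2.35
vertex 0.952 0.098 1.83
endloop
endfacet
facet normal 0.748 0.476 0.462
outer loop
vertex 0.277 1.264 1.724
vertex 0.256 0.689 2.35
vertex 0.973 0.674 1.205
endloop
endfacet
facet normal -0.971 0.237 0.035
outer loop
vertex -0.286 2.74 -1.386
vertex -0.572 1.576 -1.422
vertex -0.401 2.12 -0.367
endloop
endfacet
facet normal -0.576 0.725 0.376
outer loop
vertex -0.286 2.74 -1.386
vertex -0.401 2.12 -0.367
vertex 0.499 2.901 -0.494
endloop
endfacet
facet normal -0.104 0.991 -0.088
outer loop
vertex -0.286 2.74 -1.386
vertex 0.499 2.901 -0.494
vertex 0.884 2.841 -1.628
endloop
endfacet
facet normal -0.206 0.667 -0.716
outer loop
vertex -0.286 2.74 -1.386
vertex 0.884 2.841 -1.628
vertex 0.222 2.022 -2.201
endloop
endfacet
facet normal -0.741 0.202 -0.640
outer loop
vertex -0.286 2.74 -1.386
vertex 0.222 2.022 -2.201
vertex -0.572 1.576 -1.422
endloop
endfacet
facet normal -0.215 0.393 0.894
outer loop
vertex 0.499 2.901 -0.494
vertex -0.401 2.12 -0.367
vertex 0.698 1.838 0.021
endloop
endfacet
facet normal -0.852 -0.396 0.342
outer loop
vertex -0.401 2.12 -0.367
vertex -0.572 1.576 -1.422
vertex 0.036 1.019 -0.552
endloop
endfacet
facet normal -0.481 -0.454 -0.750
outer loop
vertex -0.572 1.576 -1.422
vertex 0.222 2.022 -2.201
vertex 0.421 0.959 -1.686
endloop
endfacet
facet normal 0.385 0.300 -0.873
outer loop
vertex 0.222 2.022 -2.201
vertex 0.884 2.841 -1.628
vertex 1.321 1.74 -1.813
endloop
endfacet
facet normal 0.549 0.823 0.143
outer loop
vertex 0.884 2.841 -1.628
vertex 0.499 2.901 -0.494
vertex 1.492 2.284 -0.758
endloop
endfacet
facet normal 0.206 -0.667 0.716
outer loop
vertex 1.206 1.12 -0.794
vertex 0.698 1.838 0.021
vertex 0.036 1.019 -0.552
endloop
endfacet
facet normal 0.104 -0.991 0.088
outer loop
vertex 1.206 1.12 -0.794
vertex 0.036 1.019 -0.552
vertex 0.421 0.959 -1.686
endloop
endfacet
facet normal 0.576 -0.725 -0.376
outer loop
vertex 1.206 1.12 -0.794
vertex 0.421 0.959 -1.686
vertex 1.321 1.74 -1.813
endloop
endfacet
facet normal 0.971 -0.237 -0.035
outer loop
vertex 1.206 1.12 -0.794
vertex 1.321 1.74 -1.813
vertex 1.492 2.284 -0.758
endloop
endfacet
facet normal 0.741 -0.202 0.640
outer loop
vertex 1.206 1.12 -0.794
vertex 1.492 2.284 -0.758
vertex 0.698 1.838 0.021
endloop
endfacet
facet normal -0.385 -0.300 0.873
outer loop
vertex 0.036 1.019 -0.552
vertex 0.698 1.838 0.021
vertex -0.401 2.12 -0.367
endloop
endfacet
facet normal -0.549 -0.823 -0.143
outer loop
vertex 0.421 0.959 -1.686
vertex 0.036 1.019 -0.552
vertex -0.572 1.576 -1.422
endloop
endfacet
facet normal 0.215 -0.393 -0.894
outer loop
vertex 1.321 1.74 -1.813
vertex 0.421 0.959 -1.686
vertex 0.222 2.022 -2.201
endloop
endfacet
facet normal 0.852 0.396 -0.342
outer loop
vertex 1.492 2.284 -0.758
vertex 1.321 1.74 -1.813
vertex 0.884 2.841 -1.628
endloop
endfacet
facet normal 0.481 0.454 0.750
outer loop
vertex 0.698 1.838 0.021
vertex 1.492 2.284 -0.758
vertex 0.499 2.901 -0.494
endloop
endfacet

endsolid


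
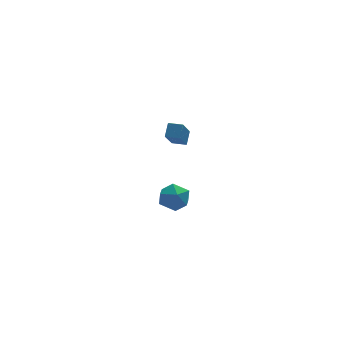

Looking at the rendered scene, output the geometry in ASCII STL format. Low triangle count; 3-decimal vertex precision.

solid 
facet normal -0.556 0.458 0.693
outer loop
vertex 0.226 3.046 -3.433
vertex -0.148 2.087 -3.099
vertex 0.748 2.503 -2.655
endloop
endfacet
facet normal 0.037 0.831 0.555
outer loop
vertex 0.226 3.046 -3.433
vertex 0.748 2.503 -2.655
vertex 1.308 3.001 -3.438
endloop
endfacet
facet normal 0.040 0.989 -0.141
outer loop
vertex 0.226 3.046 -3.433
vertex 1.308 3.001 -3.438
vertex 0.757 2.892 -4.364
endloop
endfacet
facet normal -0.550 0.715 -0.432
outer loop
vertex 0.226 3.046 -3.433
vertex 0.757 2.892 -4.364
vertex -0.142 2.327 -4.154
endloop
endfacet
facet normal -0.918 0.387 0.083
outer loop
vertex 0.226 3.046 -3.433
vertex -0.142 2.327 -4.154
vertex -0.148 2.087 -3.099
endloop
endfacet
facet normal 0.599 0.409 0.689
outer loop
vertex 1.308 3.001 -3.438
vertex 0.748 2.503 -2.655
vertex 1.602 2.013 -3.106
endloop
endfacet
facet normal -0.362 -0.193 0.912
outer loop
vertex 0.748 2.503 -2.655
vertex -0.148 2.087 -3.099
vertex 0.703 1.448 -2.896
endloop
endfacet
facet normal -0.949 -0.308 -0.075
outer loop
vertex -0.148 2.087 -3.099
vertex -0.142 2.327 -4.154
vertex 0.152 1.339 -3.822
endloop
endfacet
facet normal -0.352 0.223 -0.909
outer loop
vertex -0.142 2.327 -4.154
vertex 0.757 2.892 -4.364
vertex 0.712 1.837 -4.605
endloop
endfacet
facet normal 0.604 0.666 -0.438
outer loop
vertex 0.757 2.892 -4.364
vertex 1.308 3.001 -3.438
vertex 1.608 2.253 -4.161
endloop
endfacet
facet normal 0.550 -0.715 0.432
outer loop
vertex 1.234 1.294 -3.827
vertex 1.602 2.013 -3.106
vertex 0.703 1.448 -2.896
endloop
endfacet
facet normal -0.040 -0.989 0.141
outer loop
vertex 1.234 1.294 -3.827
vertex 0.703 1.448 -2.896
vertex 0.152 1.339 -3.822
endloop
endfacet
facet normal -0.037 -0.831 -0.555
outer loop
vertex 1.234 1.294 -3.827
vertex 0.152 1.339 -3.822
vertex 0.712 1.837 -4.605
endloop
endfacet
facet normal 0.556 -0.458 -0.693
outer loop
vertex 1.234 1.294 -3.827
vertex 0.712 1.837 -4.605
vertex 1.608 2.253 -4.161
endloop
endfacet
facet normal 0.918 -0.387 -0.083
outer loop
vertex 1.234 1.294 -3.827
vertex 1.608 2.253 -4.161
vertex 1.602 2.013 -3.106
endloop
endfacet
facet normal 0.352 -0.223 0.909
outer loop
vertex 0.703 1.448 -2.896
vertex 1.602 2.013 -3.106
vertex 0.748 2.503 -2.655
endloop
endfacet
facet normal -0.604 -0.666 0.438
outer loop
vertex 0.152 1.339 -3.822
vertex 0.703 1.448 -2.896
vertex -0.148 2.087 -3.099
endloop
endfacet
facet normal -0.599 -0.409 -0.689
outer loop
vertex 0.712 1.837 -4.605
vertex 0.152 1.339 -3.822
vertex -0.142 2.327 -4.154
endloop
endfacet
facet normal 0.362 0.193 -0.912
outer loop
vertex 1.608 2.253 -4.161
vertex 0.712 1.837 -4.605
vertex 0.757 2.892 -4.364
endloop
endfacet
facet normal 0.949 0.308 0.075
outer loop
vertex 1.602 2.013 -3.106
vertex 1.608 2.253 -4.161
vertex 1.308 3.001 -3.438
endloop
endfacet
facet normal -0.369 -0.628 -0.685
outer loop
vertex -0.077 -1.816 4.315
vertex -0.811 -1.368 4.299
vertex 0.637 -0.695 2.903
endloop
endfacet
facet normal 0.853 -0.521 0.018
outer loop
vertex 0.991 -0.092 3.561
vertex -0.077 -1.816 4.315
vertex 0.637 -0.695 2.903
endloop
endfacet
facet normal -0.369 -0.628 -0.685
outer loop
vertex 0.637 -0.695 2.903
vertex -0.811 -1.368 4.299
vertex -0.097 -0.247 2.887
endloop
endfacet
facet normal 0.369 0.578 -0.728
outer loop
vertex -0.097 -0.247 2.887
vertex 0.991 -0.092 3.561
vertex 0.637 -0.695 2.903
endloop
endfacet
facet normal -0.369 -0.578 0.728
outer loop
vertex -0.077 -1.816 4.315
vertex -0.457 -0.765 4.957
vertex -0.811 -1.368 4.299
endloop
endfacet
facet normal 0.853 -0.521 0.018
outer loop
vertex 0.277 -1.213 4.973
vertex -0.077 -1.816 4.315
vertex 0.991 -0.092 3.561
endloop
endfacet
facet normal -0.369 -0.578 0.728
outer loop
vertex 0.277 -1.213 4.973
vertex -0.457 -0.765 4.957
vertex -0.077 -1.816 4.315
endloop
endfacet
facet normal -0.853 0.521 -0.018
outer loop
vertex -0.811 -1.368 4.299
vertex -0.457 -0.765 4.957
vertex -0.097 -0.247 2.887
endloop
endfacet
facet normal 0.369 0.578 -0.728
outer loop
vertex 0.257 0.356 3.545
vertex 0.991 -0.092 3.561
vertex -0.097 -0.247 2.887
endloop
endfacet
facet normal -0.853 0.521 -0.018
outer loop
vertex -0.097 -0.247 2.887
vertex -0.457 -0.765 4.957
vertex 0.257 0.356 3.545
endloop
endfacet
facet normal 0.369 0.628 0.685
outer loop
vertex 0.257 0.356 3.545
vertex 0.277 -1.213 4.973
vertex 0.991 -0.092 3.561
endloop
endfacet
facet normal 0.369 0.628 0.685
outer loop
vertex -0.457 -0.765 4.957
vertex 0.277 -1.213 4.973
vertex 0.257 0.356 3.545
endloop
endfacet

endsolid


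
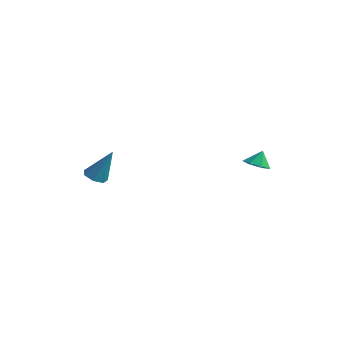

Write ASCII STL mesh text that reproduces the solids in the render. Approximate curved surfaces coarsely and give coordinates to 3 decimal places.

solid 
facet normal -0.360 -0.273 -0.892
outer loop
vertex -3.618 -2.616 -0.666
vertex -4.097 -3.111 -0.321
vertex -4.217 -2.371 -0.499
endloop
endfacet
facet normal 0.355 0.930 -0.092
outer loop
vertex -3.618 -2.616 -0.666
vertex -4.217 -2.371 -0.499
vertex -3.303 -2.509 1.641
endloop
endfacet
facet normal -0.361 -0.273 -0.892
outer loop
vertex -4.217 -2.371 -0.499
vertex -4.097 -3.111 -0.321
vertex -4.725 -2.683 -0.198
endloop
endfacet
facet normal -0.406 0.884 0.231
outer loop
vertex -4.217 -2.371 -0.499
vertex -4.725 -2.683 -0.198
vertex -3.303 -2.509 1.641
endloop
endfacet
facet normal -0.361 -0.274 -0.891
outer loop
vertex -4.725 -2.683 -0.198
vertex -4.097 -3.111 -0.321
vertex -4.761 -3.316 0.011
endloop
endfacet
facet normal -0.779 0.236 0.580
outer loop
vertex -4.725 -2.683 -0.198
vertex -4.761 -3.316 0.011
vertex -3.303 -2.509 1.641
endloop
endfacet
facet normal -0.361 -0.274 -0.891
outer loop
vertex -4.761 -3.316 0.011
vertex -4.097 -3.111 -0.321
vertex -4.296 -3.795 -0.03
endloop
endfacet
facet normal -0.485 -0.530 0.696
outer loop
vertex -4.761 -3.316 0.011
vertex -4.296 -3.795 -0.03
vertex -3.303 -2.509 1.641
endloop
endfacet
facet normal -0.361 -0.274 -0.891
outer loop
vertex -4.296 -3.795 -0.03
vertex -4.097 -3.111 -0.321
vertex -3.682 -3.758 -0.29
endloop
endfacet
facet normal 0.257 -0.834 0.489
outer loop
vertex -4.296 -3.795 -0.03
vertex -3.682 -3.758 -0.29
vertex -3.303 -2.509 1.641
endloop
endfacet
facet normal -0.360 -0.274 -0.892
outer loop
vertex -3.682 -3.758 -0.29
vertex -4.097 -3.111 -0.321
vertex -3.38 -3.234 -0.573
endloop
endfacet
facet normal 0.886 -0.448 0.116
outer loop
vertex -3.682 -3.758 -0.29
vertex -3.38 -3.234 -0.573
vertex -3.303 -2.509 1.641
endloop
endfacet
facet normal -0.360 -0.273 -0.892
outer loop
vertex -3.38 -3.234 -0.573
vertex -4.097 -3.111 -0.321
vertex -3.618 -2.616 -0.666
endloop
endfacet
facet normal 0.931 0.337 -0.143
outer loop
vertex -3.38 -3.234 -0.573
vertex -3.618 -2.616 -0.666
vertex -3.303 -2.509 1.641
endloop
endfacet
facet normal -0.084 -0.417 -0.905
outer loop
vertex 4.54 1.659 1.233
vertex 3.757 1.445 1.404
vertex 4.038 2.144 1.056
endloop
endfacet
facet normal 0.626 0.739 0.251
outer loop
vertex 4.54 1.659 1.233
vertex 4.038 2.144 1.056
vertex 3.843 1.875 2.336
endloop
endfacet
facet normal -0.084 -0.417 -0.905
outer loop
vertex 4.038 2.144 1.056
vertex 3.757 1.445 1.404
vertex 3.324 2.103 1.141
endloop
endfacet
facet normal -0.032 0.979 0.201
outer loop
vertex 4.038 2.144 1.056
vertex 3.324 2.103 1.141
vertex 3.843 1.875 2.336
endloop
endfacet
facet normal -0.084 -0.417 -0.905
outer loop
vertex 3.324 2.103 1.141
vertex 3.757 1.445 1.404
vertex 2.936 1.567 1.424
endloop
endfacet
facet normal -0.629 0.667 0.400
outer loop
vertex 3.324 2.103 1.141
vertex 2.936 1.567 1.424
vertex 3.843 1.875 2.336
endloop
endfacet
facet normal -0.084 -0.417 -0.905
outer loop
vertex 2.936 1.567 1.424
vertex 3.757 1.445 1.404
vertex 3.165 0.939 1.692
endloop
endfacet
facet normal -0.715 0.037 0.698
outer loop
vertex 2.936 1.567 1.424
vertex 3.165 0.939 1.692
vertex 3.843 1.875 2.336
endloop
endfacet
facet normal -0.084 -0.417 -0.905
outer loop
vertex 3.165 0.939 1.692
vertex 3.757 1.445 1.404
vertex 3.84 0.692 1.743
endloop
endfacet
facet normal -0.225 -0.436 0.871
outer loop
vertex 3.165 0.939 1.692
vertex 3.84 0.692 1.743
vertex 3.843 1.875 2.336
endloop
endfacet
facet normal -0.085 -0.417 -0.905
outer loop
vertex 3.84 0.692 1.743
vertex 3.757 1.445 1.404
vertex 4.452 1.013 1.538
endloop
endfacet
facet normal 0.472 -0.396 0.788
outer loop
vertex 3.84 0.692 1.743
vertex 4.452 1.013 1.538
vertex 3.843 1.875 2.336
endloop
endfacet
facet normal -0.084 -0.416 -0.905
outer loop
vertex 4.452 1.013 1.538
vertex 3.757 1.445 1.404
vertex 4.54 1.659 1.233
endloop
endfacet
facet normal 0.850 0.126 0.512
outer loop
vertex 4.452 1.013 1.538
vertex 4.54 1.659 1.233
vertex 3.843 1.875 2.336
endloop
endfacet

endsolid


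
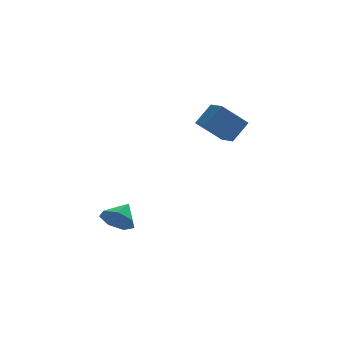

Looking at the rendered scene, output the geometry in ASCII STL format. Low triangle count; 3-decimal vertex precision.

solid 
facet normal -0.641 -0.551 -0.534
outer loop
vertex -3.978 1.024 -4.882
vertex -4.438 0.725 -4.022
vertex -4.646 1.534 -4.607
endloop
endfacet
facet normal 0.461 0.805 -0.373
outer loop
vertex -3.978 1.024 -4.882
vertex -4.646 1.534 -4.607
vertex -3.522 1.515 -3.258
endloop
endfacet
facet normal -0.641 -0.551 -0.534
outer loop
vertex -4.646 1.534 -4.607
vertex -4.438 0.725 -4.022
vertex -5.158 1.436 -3.892
endloop
endfacet
facet normal -0.079 0.994 0.080
outer loop
vertex -4.646 1.534 -4.607
vertex -5.158 1.436 -3.892
vertex -3.522 1.515 -3.258
endloop
endfacet
facet normal -0.641 -0.551 -0.534
outer loop
vertex -5.158 1.436 -3.892
vertex -4.438 0.725 -4.022
vertex -5.128 0.802 -3.274
endloop
endfacet
facet normal -0.299 0.659 0.690
outer loop
vertex -5.158 1.436 -3.892
vertex -5.128 0.802 -3.274
vertex -3.522 1.515 -3.258
endloop
endfacet
facet normal -0.641 -0.552 -0.534
outer loop
vertex -5.128 0.802 -3.274
vertex -4.438 0.725 -4.022
vertex -4.578 0.111 -3.22
endloop
endfacet
facet normal -0.033 0.052 0.998
outer loop
vertex -5.128 0.802 -3.274
vertex -4.578 0.111 -3.22
vertex -3.522 1.515 -3.258
endloop
endfacet
facet normal -0.640 -0.552 -0.534
outer loop
vertex -4.578 0.111 -3.22
vertex -4.438 0.725 -4.022
vertex -3.922 -0.118 -3.769
endloop
endfacet
facet normal 0.518 -0.368 0.772
outer loop
vertex -4.578 0.111 -3.22
vertex -3.922 -0.118 -3.769
vertex -3.522 1.515 -3.258
endloop
endfacet
facet normal -0.640 -0.552 -0.535
outer loop
vertex -3.922 -0.118 -3.769
vertex -4.438 0.725 -4.022
vertex -3.655 0.289 -4.509
endloop
endfacet
facet normal 0.941 -0.287 0.181
outer loop
vertex -3.922 -0.118 -3.769
vertex -3.655 0.289 -4.509
vertex -3.522 1.515 -3.258
endloop
endfacet
facet normal -0.640 -0.552 -0.534
outer loop
vertex -3.655 0.289 -4.509
vertex -4.438 0.725 -4.022
vertex -3.978 1.024 -4.882
endloop
endfacet
facet normal 0.915 0.236 -0.328
outer loop
vertex -3.655 0.289 -4.509
vertex -3.978 1.024 -4.882
vertex -3.522 1.515 -3.258
endloop
endfacet
facet normal -0.660 -0.211 -0.721
outer loop
vertex 1.062 2.23 1.606
vertex 0.922 3.412 1.389
vertex 2.568 2.159 0.247
endloop
endfacet
facet normal 0.116 -0.977 0.180
outer loop
vertex 3.598 2.488 1.371
vertex 1.062 2.23 1.606
vertex 2.568 2.159 0.247
endloop
endfacet
facet normal -0.660 -0.211 -0.721
outer loop
vertex 2.568 2.159 0.247
vertex 0.922 3.412 1.389
vertex 2.428 3.341 0.03
endloop
endfacet
facet normal 0.742 -0.035 -0.670
outer loop
vertex 2.428 3.341 0.03
vertex 3.598 2.488 1.371
vertex 2.568 2.159 0.247
endloop
endfacet
facet normal -0.742 0.035 0.670
outer loop
vertex 1.062 2.23 1.606
vertex 1.952 3.741 2.513
vertex 0.922 3.412 1.389
endloop
endfacet
facet normal 0.116 -0.977 0.180
outer loop
vertex 2.092 2.559 2.73
vertex 1.062 2.23 1.606
vertex 3.598 2.488 1.371
endloop
endfacet
facet normal -0.742 0.035 0.670
outer loop
vertex 2.092 2.559 2.73
vertex 1.952 3.741 2.513
vertex 1.062 2.23 1.606
endloop
endfacet
facet normal -0.116 0.977 -0.180
outer loop
vertex 0.922 3.412 1.389
vertex 1.952 3.741 2.513
vertex 2.428 3.341 0.03
endloop
endfacet
facet normal 0.742 -0.035 -0.670
outer loop
vertex 3.458 3.67 1.154
vertex 3.598 2.488 1.371
vertex 2.428 3.341 0.03
endloop
endfacet
facet normal -0.116 0.977 -0.180
outer loop
vertex 2.428 3.341 0.03
vertex 1.952 3.741 2.513
vertex 3.458 3.67 1.154
endloop
endfacet
facet normal 0.660 0.211 0.721
outer loop
vertex 3.458 3.67 1.154
vertex 2.092 2.559 2.73
vertex 3.598 2.488 1.371
endloop
endfacet
facet normal 0.660 0.211 0.721
outer loop
vertex 1.952 3.741 2.513
vertex 2.092 2.559 2.73
vertex 3.458 3.67 1.154
endloop
endfacet

endsolid


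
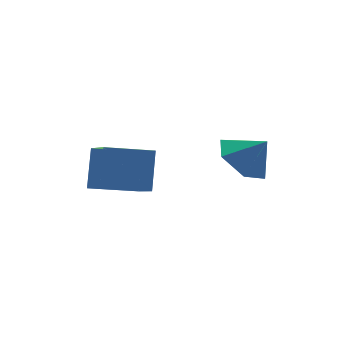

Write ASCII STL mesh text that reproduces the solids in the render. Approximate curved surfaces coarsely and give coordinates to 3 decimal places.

solid 
facet normal -0.315 -0.469 -0.825
outer loop
vertex 0.629 2.3 2.284
vertex -0.892 2.687 2.644
vertex 0.76 3.49 1.558
endloop
endfacet
facet normal 0.945 -0.240 -0.224
outer loop
vertex 1.232 4.193 2.796
vertex 0.629 2.3 2.284
vertex 0.76 3.49 1.558
endloop
endfacet
facet normal -0.315 -0.469 -0.825
outer loop
vertex 0.76 3.49 1.558
vertex -0.892 2.687 2.644
vertex -0.761 3.877 1.918
endloop
endfacet
facet normal 0.094 0.850 -0.518
outer loop
vertex -0.761 3.877 1.918
vertex 1.232 4.193 2.796
vertex 0.76 3.49 1.558
endloop
endfacet
facet normal -0.094 -0.850 0.518
outer loop
vertex 0.629 2.3 2.284
vertex -0.42 3.39 3.882
vertex -0.892 2.687 2.644
endloop
endfacet
facet normal 0.945 -0.240 -0.224
outer loop
vertex 1.101 3.003 3.522
vertex 0.629 2.3 2.284
vertex 1.232 4.193 2.796
endloop
endfacet
facet normal -0.094 -0.850 0.518
outer loop
vertex 1.101 3.003 3.522
vertex -0.42 3.39 3.882
vertex 0.629 2.3 2.284
endloop
endfacet
facet normal -0.945 0.240 0.224
outer loop
vertex -0.892 2.687 2.644
vertex -0.42 3.39 3.882
vertex -0.761 3.877 1.918
endloop
endfacet
facet normal 0.094 0.850 -0.518
outer loop
vertex -0.289 4.58 3.156
vertex 1.232 4.193 2.796
vertex -0.761 3.877 1.918
endloop
endfacet
facet normal -0.945 0.240 0.224
outer loop
vertex -0.761 3.877 1.918
vertex -0.42 3.39 3.882
vertex -0.289 4.58 3.156
endloop
endfacet
facet normal 0.315 0.469 0.825
outer loop
vertex -0.289 4.58 3.156
vertex 1.101 3.003 3.522
vertex 1.232 4.193 2.796
endloop
endfacet
facet normal 0.315 0.469 0.825
outer loop
vertex -0.42 3.39 3.882
vertex 1.101 3.003 3.522
vertex -0.289 4.58 3.156
endloop
endfacet
facet normal -0.513 0.394 -0.763
outer loop
vertex 4.098 1.789 2.876
vertex 3.266 1.578 3.326
vertex 3.696 2.434 3.479
endloop
endfacet
facet normal 0.909 0.269 0.319
outer loop
vertex 4.098 1.789 2.876
vertex 3.696 2.434 3.479
vertex 3.834 1.142 4.174
endloop
endfacet
facet normal -0.512 0.394 -0.763
outer loop
vertex 3.696 2.434 3.479
vertex 3.266 1.578 3.326
vertex 2.863 2.223 3.929
endloop
endfacet
facet normal 0.322 0.475 0.819
outer loop
vertex 3.696 2.434 3.479
vertex 2.863 2.223 3.929
vertex 3.834 1.142 4.174
endloop
endfacet
facet normal -0.512 0.393 -0.763
outer loop
vertex 2.863 2.223 3.929
vertex 3.266 1.578 3.326
vertex 2.433 1.368 3.777
endloop
endfacet
facet normal -0.277 -0.031 0.960
outer loop
vertex 2.863 2.223 3.929
vertex 2.433 1.368 3.777
vertex 3.834 1.142 4.174
endloop
endfacet
facet normal -0.512 0.394 -0.763
outer loop
vertex 2.433 1.368 3.777
vertex 3.266 1.578 3.326
vertex 2.835 0.723 3.174
endloop
endfacet
facet normal -0.291 -0.744 0.602
outer loop
vertex 2.433 1.368 3.777
vertex 2.835 0.723 3.174
vertex 3.834 1.142 4.174
endloop
endfacet
facet normal -0.512 0.394 -0.764
outer loop
vertex 2.835 0.723 3.174
vertex 3.266 1.578 3.326
vertex 3.668 0.933 2.724
endloop
endfacet
facet normal 0.295 -0.950 0.103
outer loop
vertex 2.835 0.723 3.174
vertex 3.668 0.933 2.724
vertex 3.834 1.142 4.174
endloop
endfacet
facet normal -0.513 0.393 -0.763
outer loop
vertex 3.668 0.933 2.724
vertex 3.266 1.578 3.326
vertex 4.098 1.789 2.876
endloop
endfacet
facet normal 0.896 -0.443 -0.039
outer loop
vertex 3.668 0.933 2.724
vertex 4.098 1.789 2.876
vertex 3.834 1.142 4.174
endloop
endfacet

endsolid


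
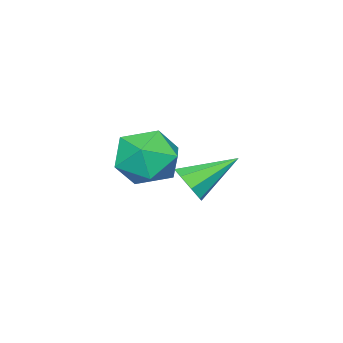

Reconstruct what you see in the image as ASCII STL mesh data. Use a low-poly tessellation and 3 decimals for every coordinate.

solid 
facet normal 0.680 -0.530 -0.507
outer loop
vertex -0.173 -1.376 1.783
vertex -0.674 -1.451 1.19
vertex -0.125 -0.933 1.385
endloop
endfacet
facet normal 0.445 0.571 0.689
outer loop
vertex -0.173 -1.376 1.783
vertex -0.125 -0.933 1.385
vertex -1.986 -0.429 2.17
endloop
endfacet
facet normal 0.680 -0.529 -0.508
outer loop
vertex -0.125 -0.933 1.385
vertex -0.674 -1.451 1.19
vertex -0.399 -0.794 0.873
endloop
endfacet
facet normal 0.298 0.949 0.098
outer loop
vertex -0.125 -0.933 1.385
vertex -0.399 -0.794 0.873
vertex -1.986 -0.429 2.17
endloop
endfacet
facet normal 0.680 -0.529 -0.508
outer loop
vertex -0.399 -0.794 0.873
vertex -0.674 -1.451 1.19
vertex -0.834 -1.04 0.547
endloop
endfacet
facet normal -0.163 0.880 -0.447
outer loop
vertex -0.399 -0.794 0.873
vertex -0.834 -1.04 0.547
vertex -1.986 -0.429 2.17
endloop
endfacet
facet normal 0.679 -0.530 -0.508
outer loop
vertex -0.834 -1.04 0.547
vertex -0.674 -1.451 1.19
vertex -1.176 -1.527 0.598
endloop
endfacet
facet normal -0.668 0.403 -0.626
outer loop
vertex -0.834 -1.04 0.547
vertex -1.176 -1.527 0.598
vertex -1.986 -0.429 2.17
endloop
endfacet
facet normal 0.679 -0.530 -0.508
outer loop
vertex -1.176 -1.527 0.598
vertex -0.674 -1.451 1.19
vertex -1.224 -1.969 0.995
endloop
endfacet
facet normal -0.921 -0.200 -0.334
outer loop
vertex -1.176 -1.527 0.598
vertex -1.224 -1.969 0.995
vertex -1.986 -0.429 2.17
endloop
endfacet
facet normal 0.679 -0.530 -0.508
outer loop
vertex -1.224 -1.969 0.995
vertex -0.674 -1.451 1.19
vertex -0.95 -2.109 1.507
endloop
endfacet
facet normal -0.774 -0.579 0.256
outer loop
vertex -1.224 -1.969 0.995
vertex -0.95 -2.109 1.507
vertex -1.986 -0.429 2.17
endloop
endfacet
facet normal 0.680 -0.530 -0.507
outer loop
vertex -0.95 -2.109 1.507
vertex -0.674 -1.451 1.19
vertex -0.515 -1.863 1.833
endloop
endfacet
facet normal -0.313 -0.509 0.802
outer loop
vertex -0.95 -2.109 1.507
vertex -0.515 -1.863 1.833
vertex -1.986 -0.429 2.17
endloop
endfacet
facet normal 0.680 -0.530 -0.507
outer loop
vertex -0.515 -1.863 1.833
vertex -0.674 -1.451 1.19
vertex -0.173 -1.376 1.783
endloop
endfacet
facet normal 0.192 -0.034 0.981
outer loop
vertex -0.515 -1.863 1.833
vertex -0.173 -1.376 1.783
vertex -1.986 -0.429 2.17
endloop
endfacet
facet normal -0.555 0.822 -0.129
outer loop
vertex 1.736 -0.256 2.768
vertex 1.065 -0.565 3.685
vertex 2.018 0.105 3.853
endloop
endfacet
facet normal 0.117 0.933 -0.341
outer loop
vertex 1.736 -0.256 2.768
vertex 2.018 0.105 3.853
vertex 2.86 -0.269 3.119
endloop
endfacet
facet normal 0.270 0.455 -0.849
outer loop
vertex 1.736 -0.256 2.768
vertex 2.86 -0.269 3.119
vertex 2.427 -1.171 2.498
endloop
endfacet
facet normal -0.307 0.049 -0.951
outer loop
vertex 1.736 -0.256 2.768
vertex 2.427 -1.171 2.498
vertex 1.317 -1.353 2.847
endloop
endfacet
facet normal -0.818 0.276 -0.505
outer loop
vertex 1.736 -0.256 2.768
vertex 1.317 -1.353 2.847
vertex 1.065 -0.565 3.685
endloop
endfacet
facet normal 0.547 0.809 0.216
outer loop
vertex 2.86 -0.269 3.119
vertex 2.018 0.105 3.853
vertex 2.883 -0.587 4.253
endloop
endfacet
facet normal -0.541 0.630 0.558
outer loop
vertex 2.018 0.105 3.853
vertex 1.065 -0.565 3.685
vertex 1.773 -0.769 4.602
endloop
endfacet
facet normal -0.966 -0.254 -0.052
outer loop
vertex 1.065 -0.565 3.685
vertex 1.317 -1.353 2.847
vertex 1.34 -1.671 3.981
endloop
endfacet
facet normal -0.141 -0.621 -0.771
outer loop
vertex 1.317 -1.353 2.847
vertex 2.427 -1.171 2.498
vertex 2.182 -2.045 3.247
endloop
endfacet
facet normal 0.795 0.036 -0.606
outer loop
vertex 2.427 -1.171 2.498
vertex 2.86 -0.269 3.119
vertex 3.135 -1.375 3.415
endloop
endfacet
facet normal 0.307 -0.049 0.951
outer loop
vertex 2.464 -1.684 4.332
vertex 2.883 -0.587 4.253
vertex 1.773 -0.769 4.602
endloop
endfacet
facet normal -0.270 -0.455 0.849
outer loop
vertex 2.464 -1.684 4.332
vertex 1.773 -0.769 4.602
vertex 1.34 -1.671 3.981
endloop
endfacet
facet normal -0.117 -0.933 0.341
outer loop
vertex 2.464 -1.684 4.332
vertex 1.34 -1.671 3.981
vertex 2.182 -2.045 3.247
endloop
endfacet
facet normal 0.555 -0.822 0.129
outer loop
vertex 2.464 -1.684 4.332
vertex 2.182 -2.045 3.247
vertex 3.135 -1.375 3.415
endloop
endfacet
facet normal 0.818 -0.276 0.505
outer loop
vertex 2.464 -1.684 4.332
vertex 3.135 -1.375 3.415
vertex 2.883 -0.587 4.253
endloop
endfacet
facet normal 0.141 0.621 0.771
outer loop
vertex 1.773 -0.769 4.602
vertex 2.883 -0.587 4.253
vertex 2.018 0.105 3.853
endloop
endfacet
facet normal -0.795 -0.036 0.606
outer loop
vertex 1.34 -1.671 3.981
vertex 1.773 -0.769 4.602
vertex 1.065 -0.565 3.685
endloop
endfacet
facet normal -0.547 -0.809 -0.216
outer loop
vertex 2.182 -2.045 3.247
vertex 1.34 -1.671 3.981
vertex 1.317 -1.353 2.847
endloop
endfacet
facet normal 0.541 -0.630 -0.558
outer loop
vertex 3.135 -1.375 3.415
vertex 2.182 -2.045 3.247
vertex 2.427 -1.171 2.498
endloop
endfacet
facet normal 0.966 0.254 0.052
outer loop
vertex 2.883 -0.587 4.253
vertex 3.135 -1.375 3.415
vertex 2.86 -0.269 3.119
endloop
endfacet

endsolid


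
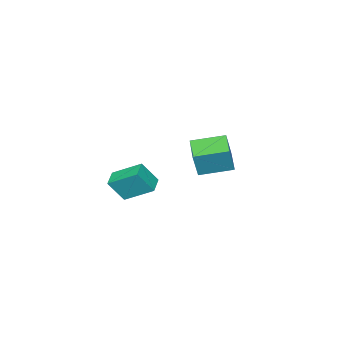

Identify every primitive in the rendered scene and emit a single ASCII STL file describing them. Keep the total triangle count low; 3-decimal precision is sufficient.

solid 
facet normal -0.687 0.701 0.192
outer loop
vertex -3.94 2.219 1.407
vertex -2.845 3.407 0.983
vertex -4.537 2.127 -0.394
endloop
endfacet
facet normal -0.656 -0.711 0.254
outer loop
vertex -3.075 0.633 -0.803
vertex -3.94 2.219 1.407
vertex -4.537 2.127 -0.394
endloop
endfacet
facet normal -0.687 0.701 0.192
outer loop
vertex -4.537 2.127 -0.394
vertex -2.845 3.407 0.983
vertex -3.443 3.314 -0.819
endloop
endfacet
facet normal -0.315 -0.049 -0.948
outer loop
vertex -3.443 3.314 -0.819
vertex -3.075 0.633 -0.803
vertex -4.537 2.127 -0.394
endloop
endfacet
facet normal 0.315 0.048 0.948
outer loop
vertex -3.94 2.219 1.407
vertex -1.383 1.913 0.574
vertex -2.845 3.407 0.983
endloop
endfacet
facet normal -0.655 -0.711 0.254
outer loop
vertex -2.477 0.726 0.999
vertex -3.94 2.219 1.407
vertex -3.075 0.633 -0.803
endloop
endfacet
facet normal 0.315 0.049 0.948
outer loop
vertex -2.477 0.726 0.999
vertex -1.383 1.913 0.574
vertex -3.94 2.219 1.407
endloop
endfacet
facet normal 0.656 0.711 -0.254
outer loop
vertex -2.845 3.407 0.983
vertex -1.383 1.913 0.574
vertex -3.443 3.314 -0.819
endloop
endfacet
facet normal -0.314 -0.049 -0.948
outer loop
vertex -1.98 1.821 -1.227
vertex -3.075 0.633 -0.803
vertex -3.443 3.314 -0.819
endloop
endfacet
facet normal 0.655 0.711 -0.254
outer loop
vertex -3.443 3.314 -0.819
vertex -1.383 1.913 0.574
vertex -1.98 1.821 -1.227
endloop
endfacet
facet normal 0.687 -0.701 -0.192
outer loop
vertex -1.98 1.821 -1.227
vertex -2.477 0.726 0.999
vertex -3.075 0.633 -0.803
endloop
endfacet
facet normal 0.687 -0.701 -0.192
outer loop
vertex -1.383 1.913 0.574
vertex -2.477 0.726 0.999
vertex -1.98 1.821 -1.227
endloop
endfacet
facet normal -0.847 -0.492 0.201
outer loop
vertex 3.257 2.313 2.216
vertex 2.585 2.923 0.873
vertex 3.934 0.711 1.149
endloop
endfacet
facet normal 0.414 -0.377 0.829
outer loop
vertex 4.875 1.257 0.927
vertex 3.257 2.313 2.216
vertex 3.934 0.711 1.149
endloop
endfacet
facet normal -0.847 -0.492 0.200
outer loop
vertex 3.934 0.711 1.149
vertex 2.585 2.923 0.873
vertex 3.263 1.321 -0.193
endloop
endfacet
facet normal 0.332 -0.785 -0.523
outer loop
vertex 3.263 1.321 -0.193
vertex 4.875 1.257 0.927
vertex 3.934 0.711 1.149
endloop
endfacet
facet normal -0.332 0.785 0.523
outer loop
vertex 3.257 2.313 2.216
vertex 3.526 3.469 0.651
vertex 2.585 2.923 0.873
endloop
endfacet
facet normal 0.415 -0.376 0.829
outer loop
vertex 4.197 2.859 1.993
vertex 3.257 2.313 2.216
vertex 4.875 1.257 0.927
endloop
endfacet
facet normal -0.332 0.785 0.523
outer loop
vertex 4.197 2.859 1.993
vertex 3.526 3.469 0.651
vertex 3.257 2.313 2.216
endloop
endfacet
facet normal -0.414 0.376 -0.829
outer loop
vertex 2.585 2.923 0.873
vertex 3.526 3.469 0.651
vertex 3.263 1.321 -0.193
endloop
endfacet
facet normal 0.332 -0.785 -0.523
outer loop
vertex 4.203 1.867 -0.416
vertex 4.875 1.257 0.927
vertex 3.263 1.321 -0.193
endloop
endfacet
facet normal -0.415 0.376 -0.828
outer loop
vertex 3.263 1.321 -0.193
vertex 3.526 3.469 0.651
vertex 4.203 1.867 -0.416
endloop
endfacet
facet normal 0.847 0.492 -0.200
outer loop
vertex 4.203 1.867 -0.416
vertex 4.197 2.859 1.993
vertex 4.875 1.257 0.927
endloop
endfacet
facet normal 0.847 0.492 -0.200
outer loop
vertex 3.526 3.469 0.651
vertex 4.197 2.859 1.993
vertex 4.203 1.867 -0.416
endloop
endfacet

endsolid
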